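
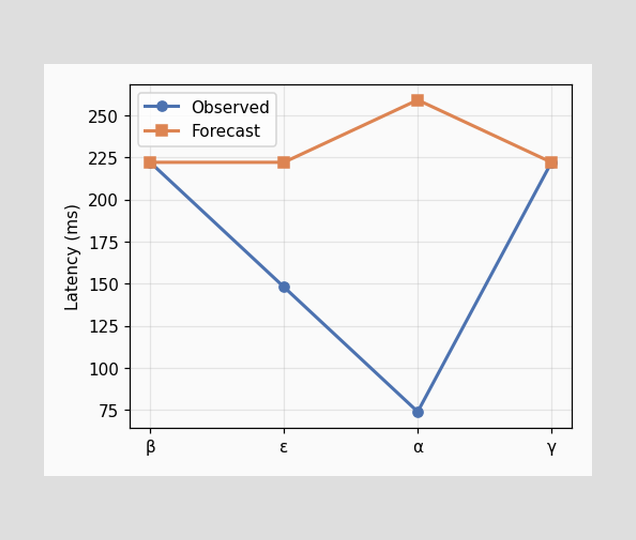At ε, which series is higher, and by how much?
Forecast, by 74ms

At ε, Forecast sits above the other line by 74ms.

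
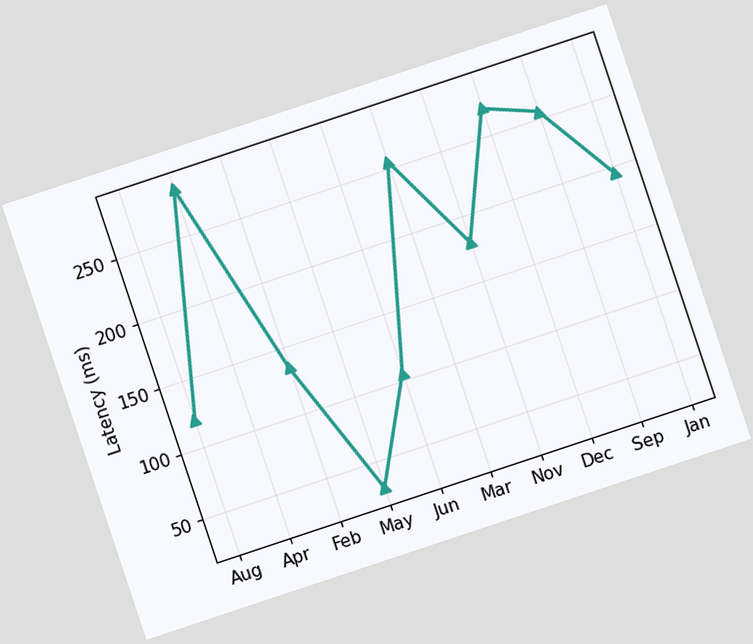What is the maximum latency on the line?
285ms

The chart is tilted about 18° counter-clockwise. The highest point is at Apr, and reading across to the y-axis gives 285ms.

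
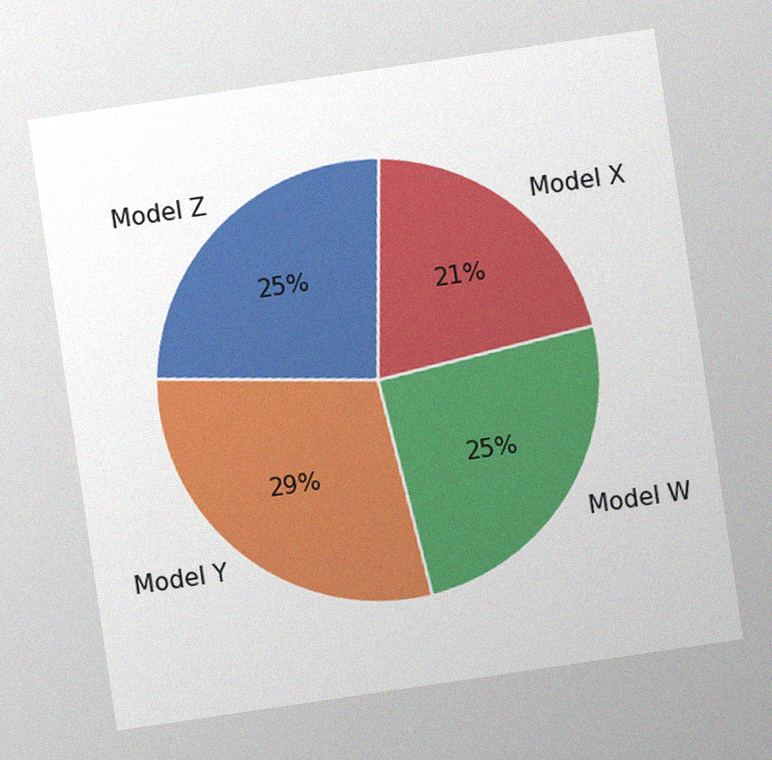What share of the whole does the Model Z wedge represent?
The chart is tilted about 8° counter-clockwise, with some photo noise. The Model Z slice takes up 25% of the pie.

25%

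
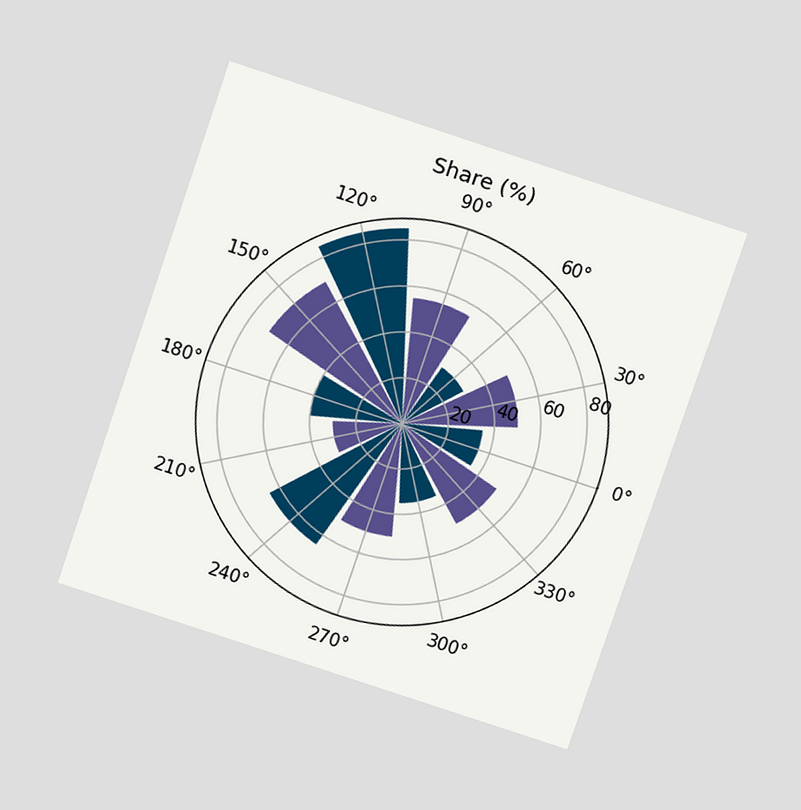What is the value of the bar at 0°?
The chart is tilted about 19° clockwise and viewed slightly from above. The bar at 0° reaches 35% on the radial axis.

35%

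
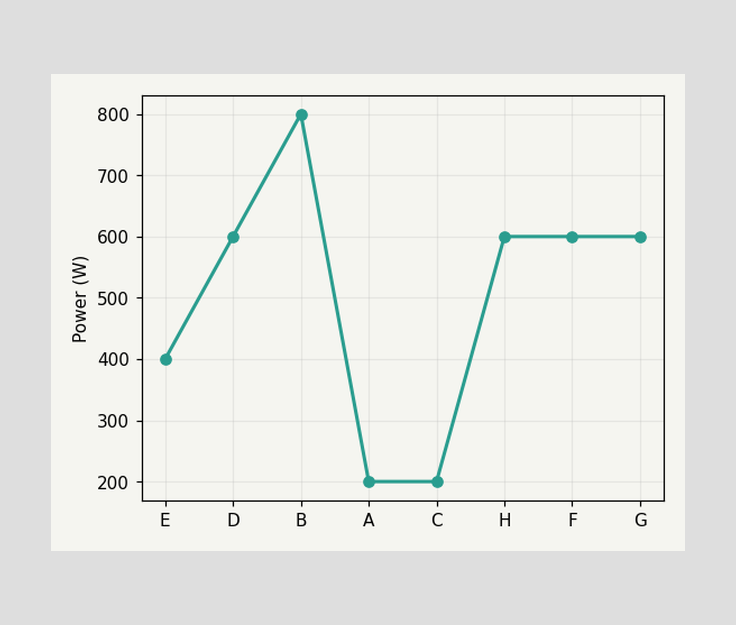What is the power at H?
At H, the line is at 600W.

600W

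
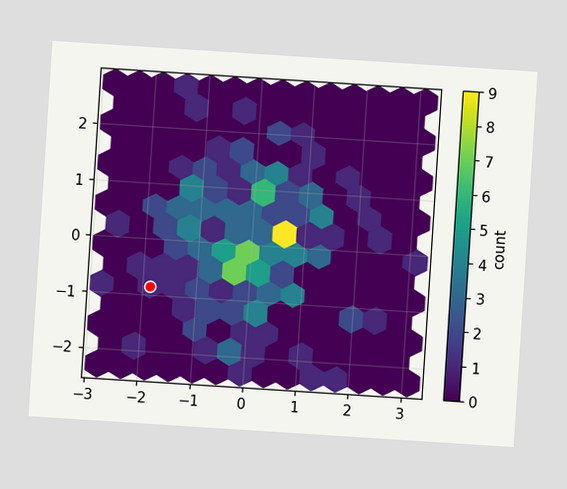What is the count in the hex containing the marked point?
The chart is tilted about 4° clockwise. The marked hex reads 1 on the colorbar.

1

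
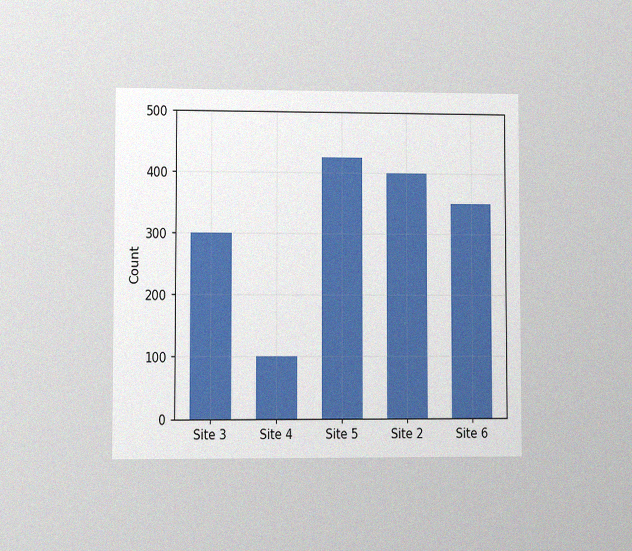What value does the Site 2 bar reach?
The chart is viewed at a slight angle, with some photo noise. Reading along the chart's y-axis, the Site 2 bar reaches 400.

400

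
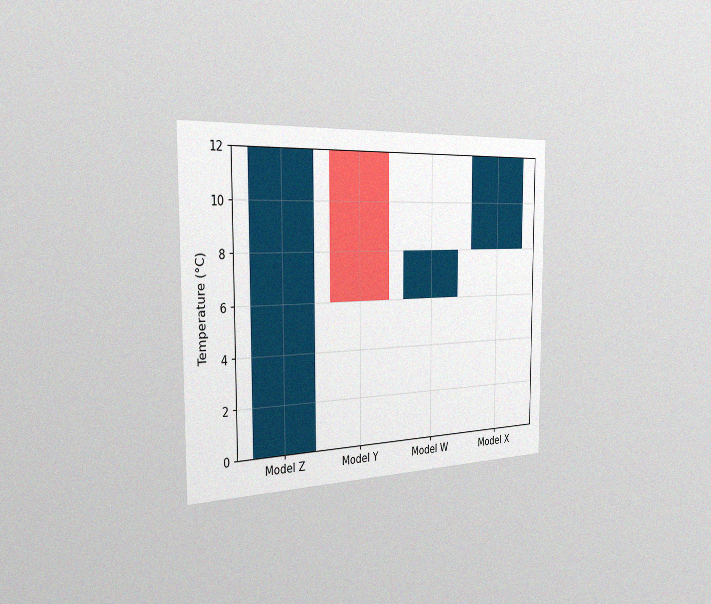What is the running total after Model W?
8°C

The chart is viewed slightly from the left, with some photo noise. After Model W the running total reaches 8°C.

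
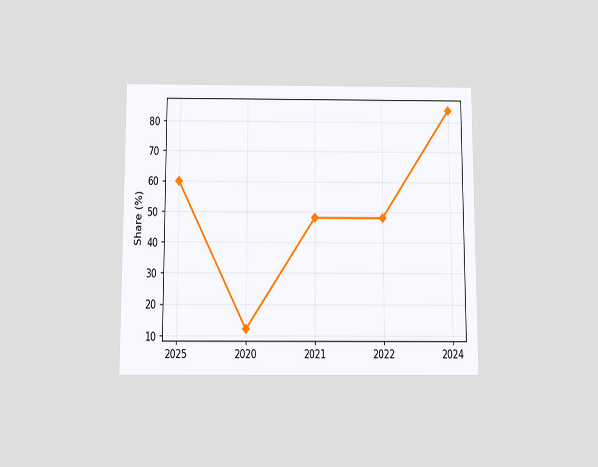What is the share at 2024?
The chart is viewed slightly from below. At 2024, the line is at 84%.

84%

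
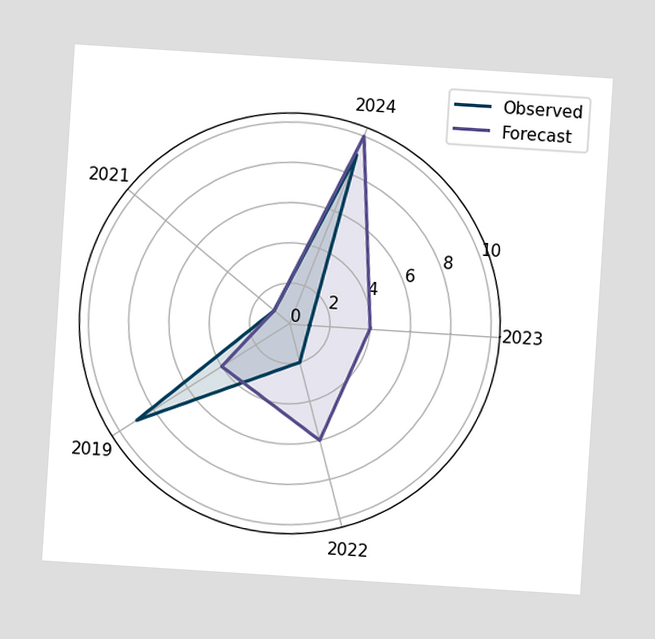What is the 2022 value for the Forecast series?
The chart is tilted about 4° clockwise. On the 2022 axis, Forecast reaches 6.

6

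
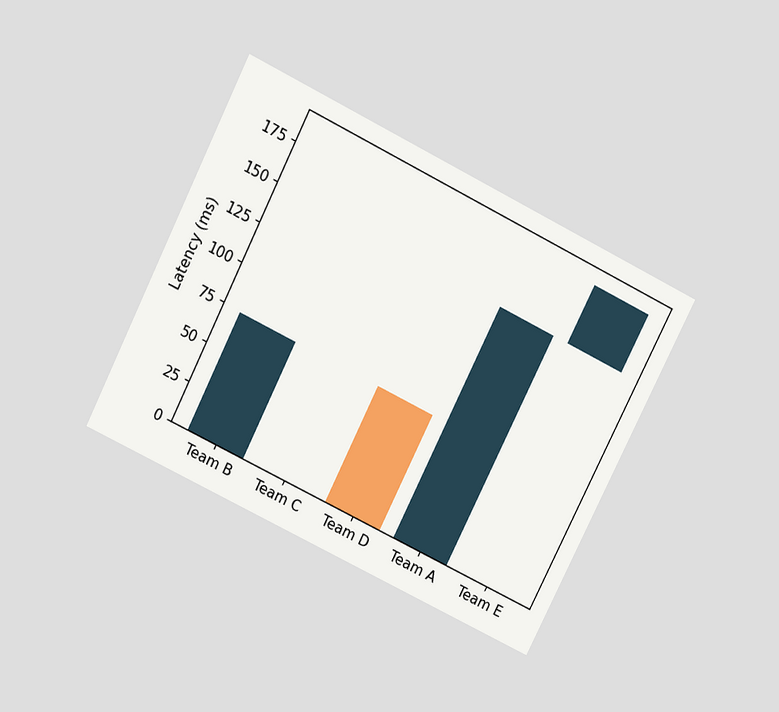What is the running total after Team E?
185ms

The chart is tilted about 26° clockwise and viewed slightly from above. After Team E the running total reaches 185ms.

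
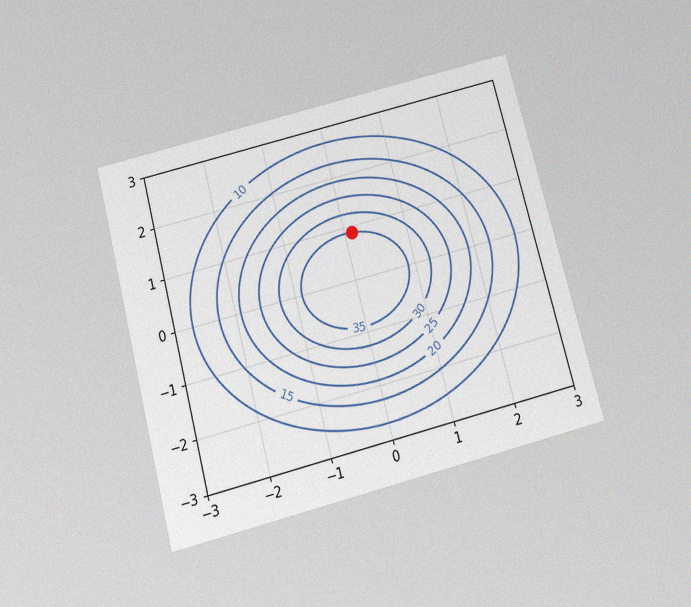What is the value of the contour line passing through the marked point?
The chart is tilted about 15° counter-clockwise and viewed slightly from below, with some photo noise. The marked point sits on the contour labelled 35.

35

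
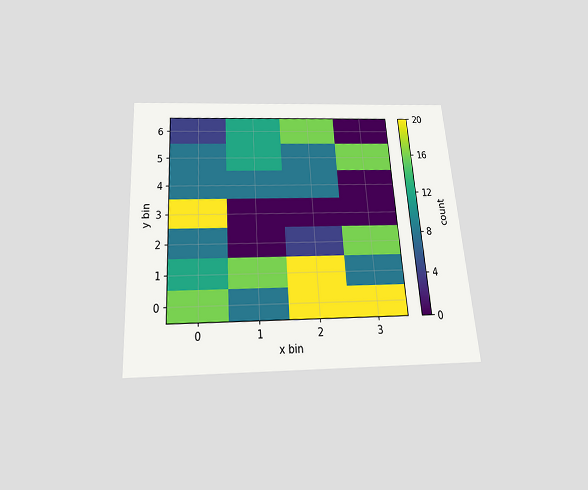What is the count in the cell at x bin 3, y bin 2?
16

The chart is tilted about 4° counter-clockwise and viewed slightly from below. Matching the cell (3, 2) against the colorbar gives 16.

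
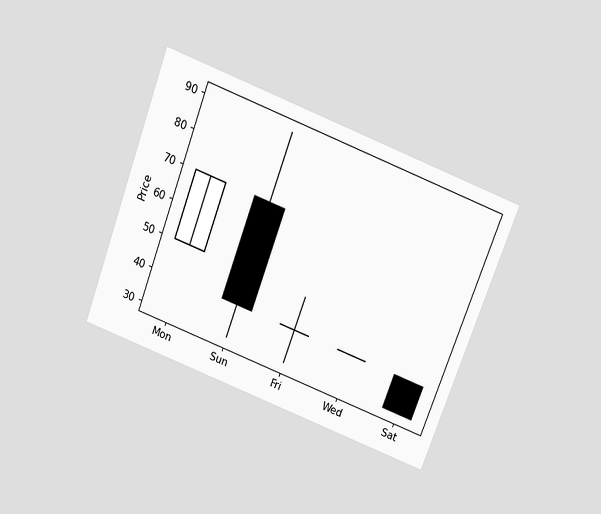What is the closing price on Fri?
The chart is tilted about 21° clockwise and viewed slightly from above. The Fri candle closes at 40.

40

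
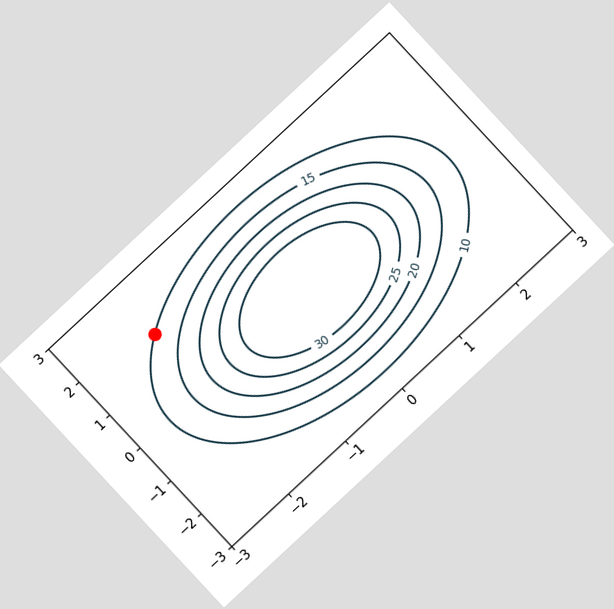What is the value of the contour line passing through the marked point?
10

The chart is tilted about 43° counter-clockwise. The marked point sits on the contour labelled 10.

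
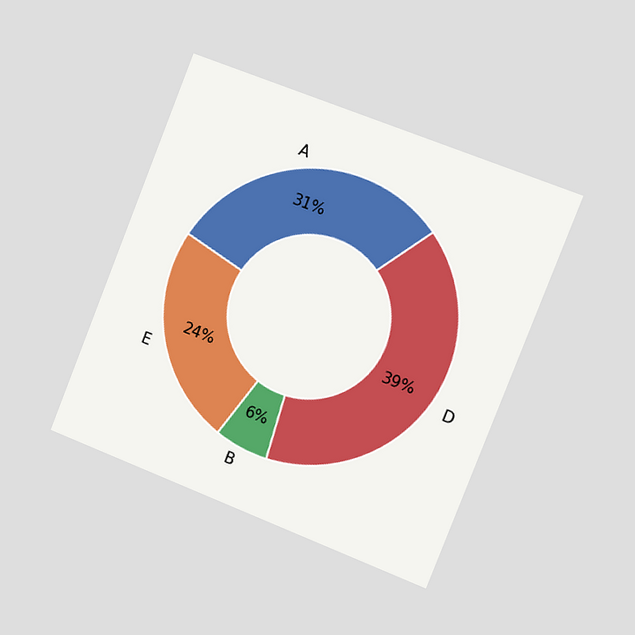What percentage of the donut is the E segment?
The chart is tilted about 21° clockwise and viewed slightly from the right. The E segment takes up 24% of the ring.

24%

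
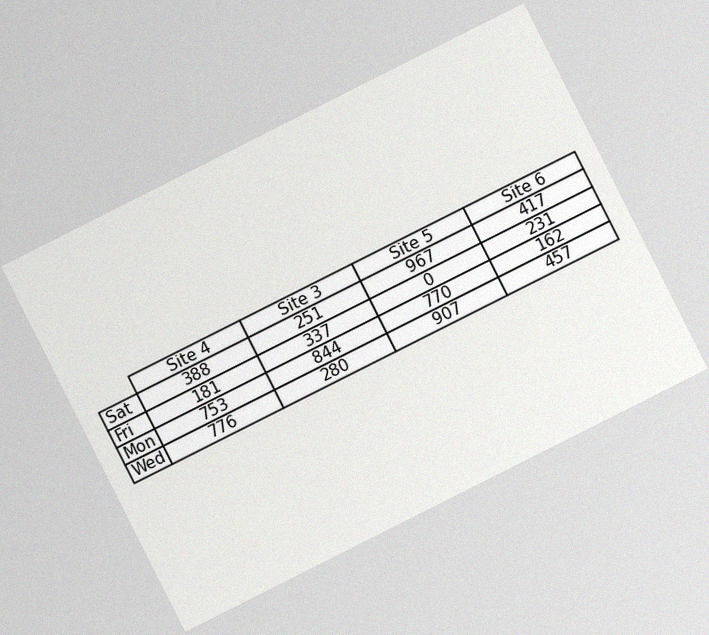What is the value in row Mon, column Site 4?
753

The chart is tilted about 27° counter-clockwise, with some photo noise. The (Mon, Site 4) cell reads 753.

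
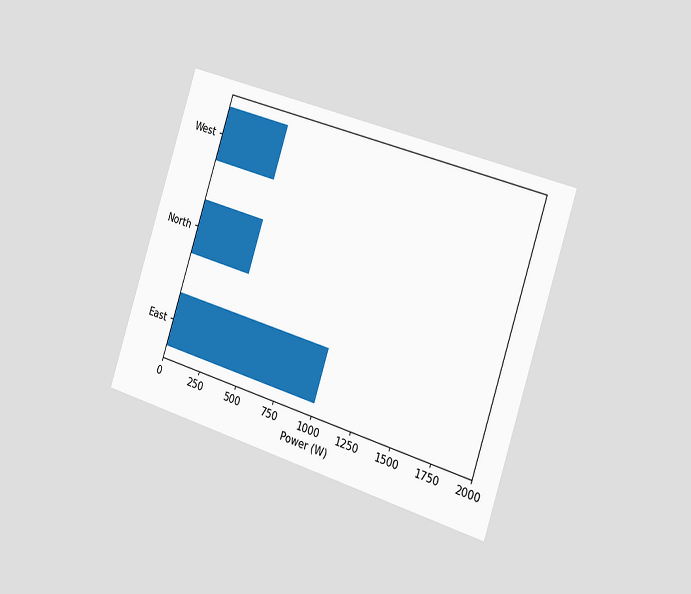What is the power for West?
The chart is tilted about 18° clockwise and viewed slightly from the right. Reading along the chart's x-axis, the West bar reaches 400W.

400W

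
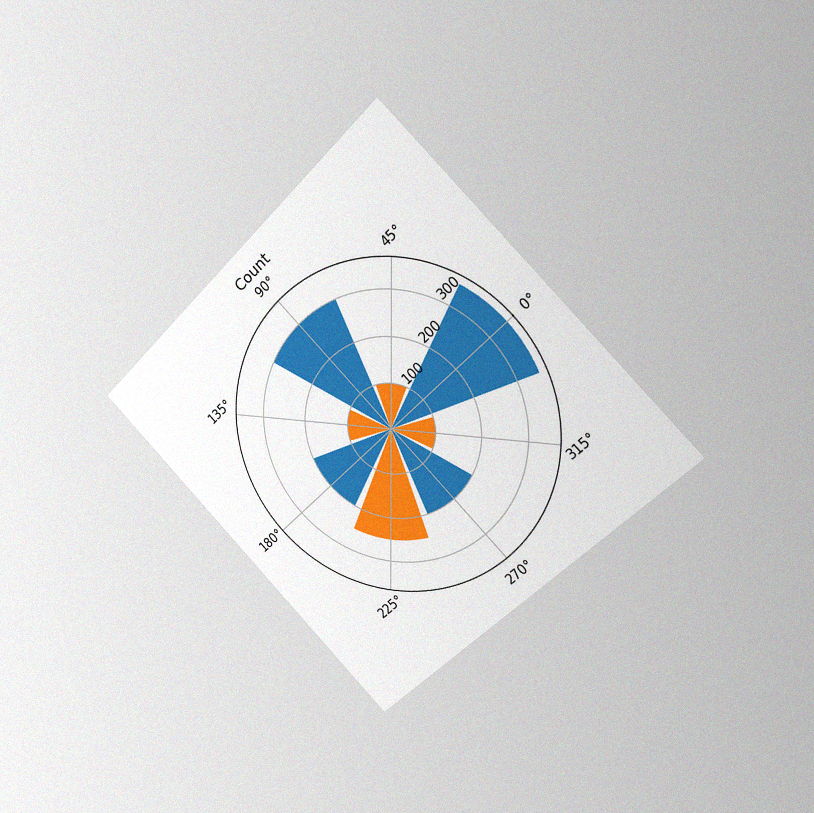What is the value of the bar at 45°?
100

The chart is tilted about 45° counter-clockwise and viewed slightly from the right, with some photo noise. The bar at 45° reaches 100 on the radial axis.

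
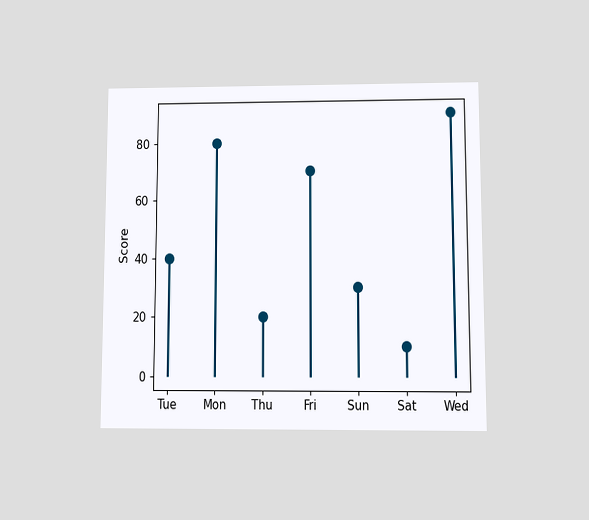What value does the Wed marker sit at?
90

The chart is viewed at a slight angle. The Wed marker sits at 90.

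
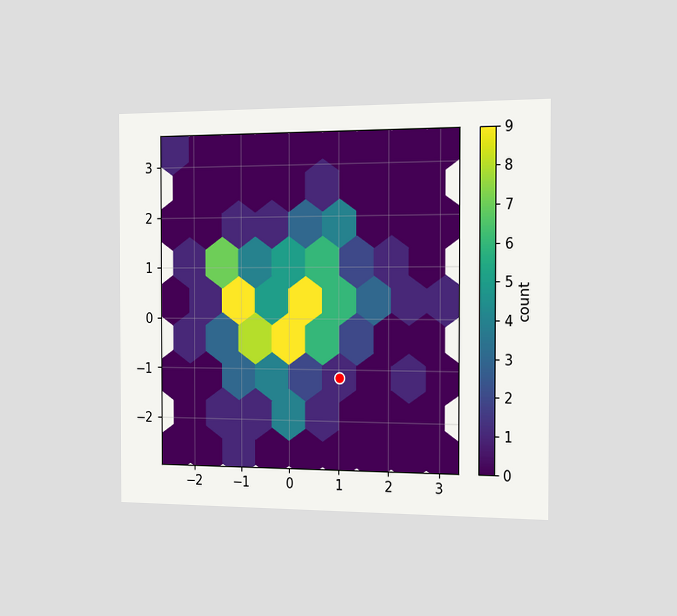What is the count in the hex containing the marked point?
1

The chart is viewed slightly from the right. The marked hex reads 1 on the colorbar.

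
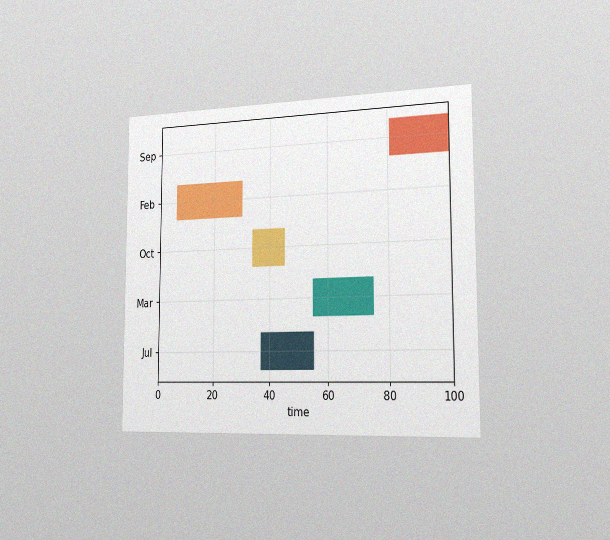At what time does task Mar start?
55

The chart is viewed slightly from the right, with some photo noise. The Mar bar begins at t=55.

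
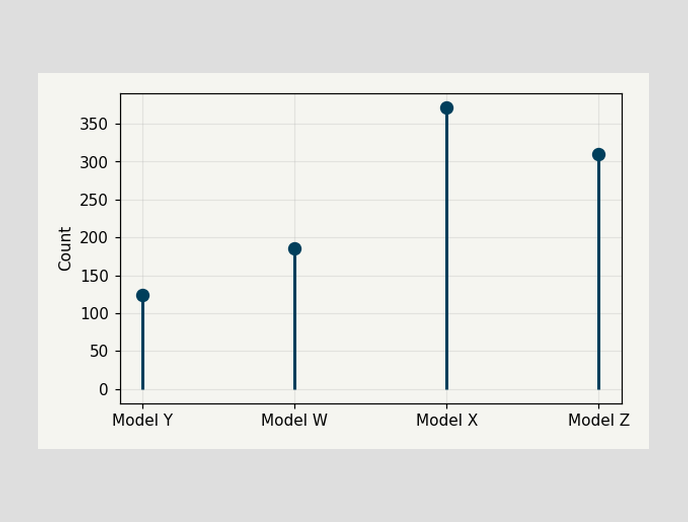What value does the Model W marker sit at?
186

The Model W marker sits at 186.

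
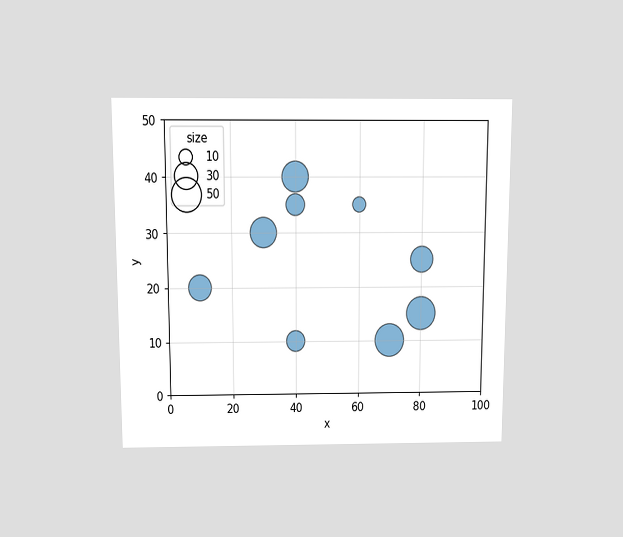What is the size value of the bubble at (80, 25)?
The chart is viewed slightly from above. Matching the bubble at (80, 25) against the size legend gives 30.

30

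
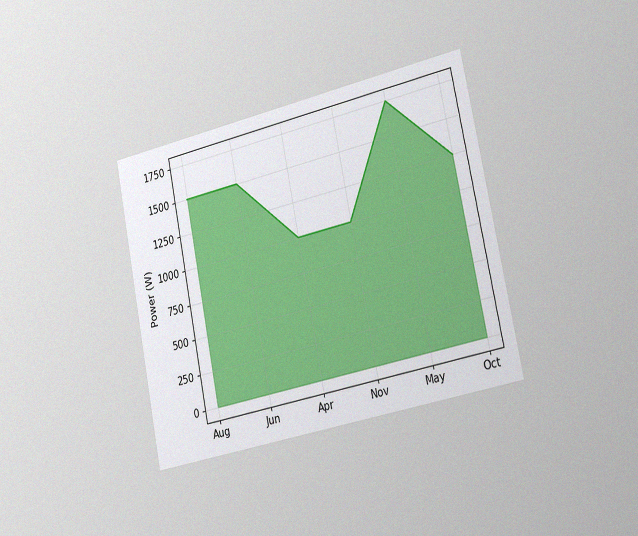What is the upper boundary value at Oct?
The chart is tilted about 11° counter-clockwise and viewed slightly from the right, with some photo noise. At Oct the upper boundary is at 1250W.

1250W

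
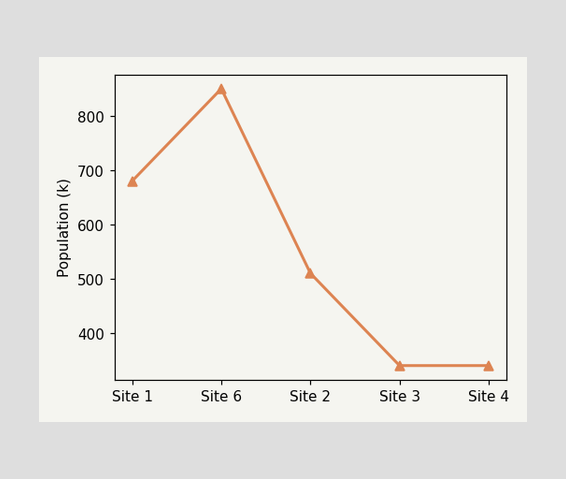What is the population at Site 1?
At Site 1, the line is at 680k.

680k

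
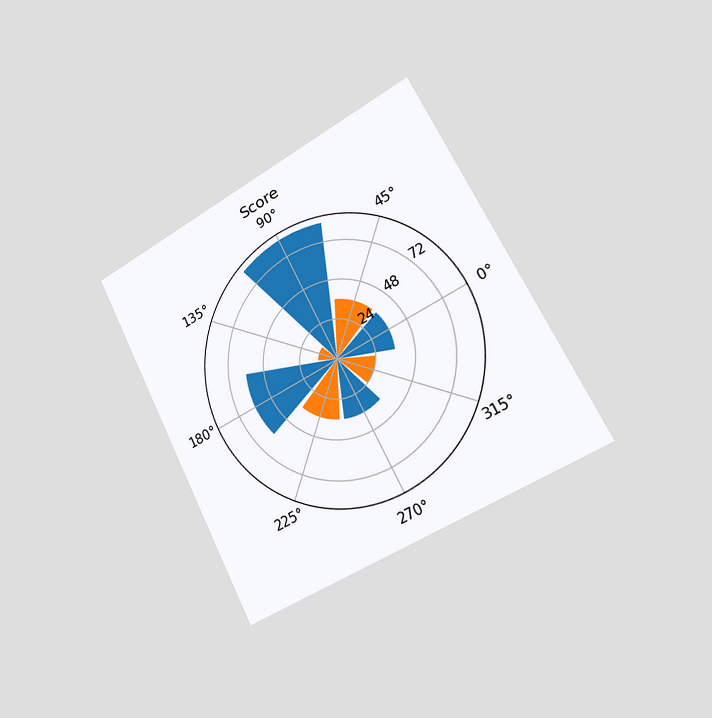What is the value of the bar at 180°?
The chart is tilted about 27° counter-clockwise and viewed slightly from the right. The bar at 180° reaches 60 on the radial axis.

60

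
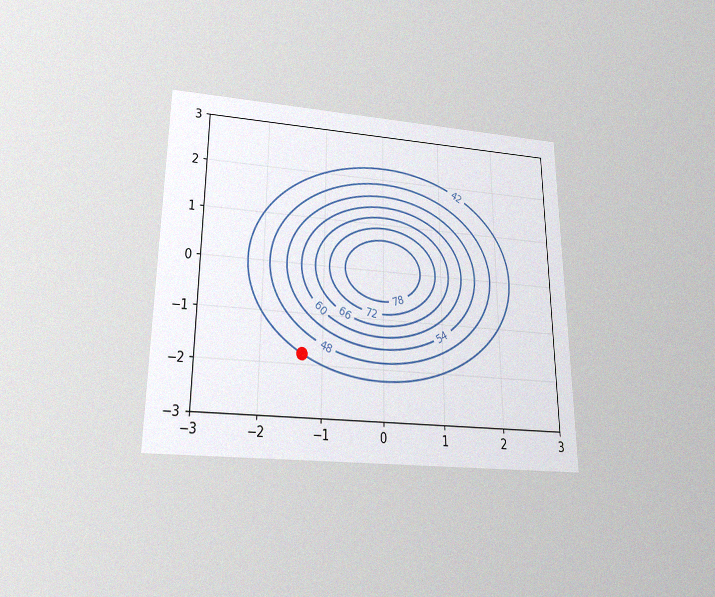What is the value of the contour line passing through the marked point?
42

The chart is viewed slightly from below, with some photo noise. The marked point sits on the contour labelled 42.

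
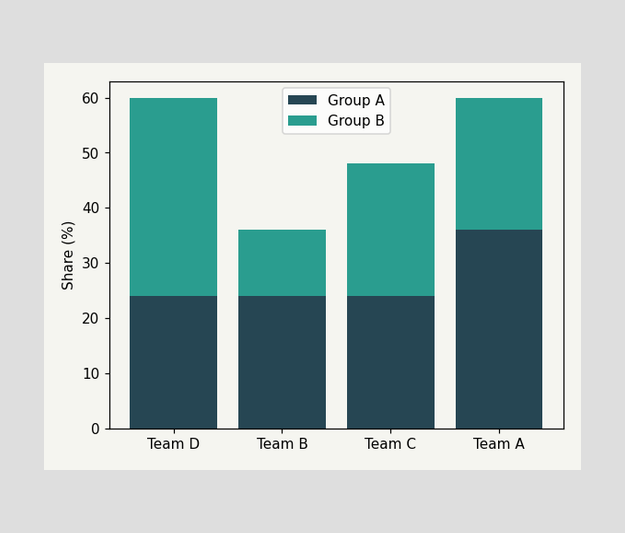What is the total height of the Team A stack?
60%

The Team A stack's top reaches 60% on the y-axis.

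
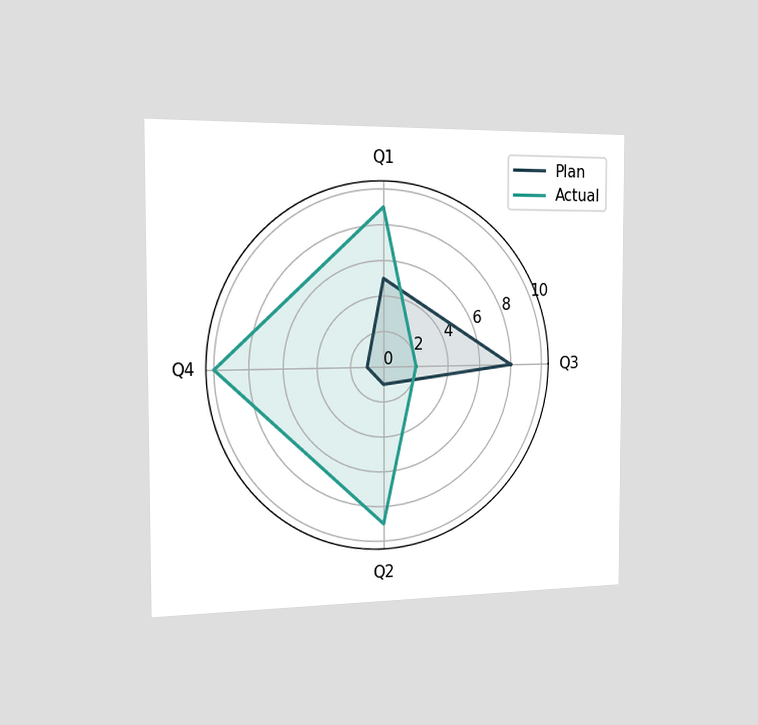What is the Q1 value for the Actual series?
The chart is viewed slightly from the left. On the Q1 axis, Actual reaches 9.

9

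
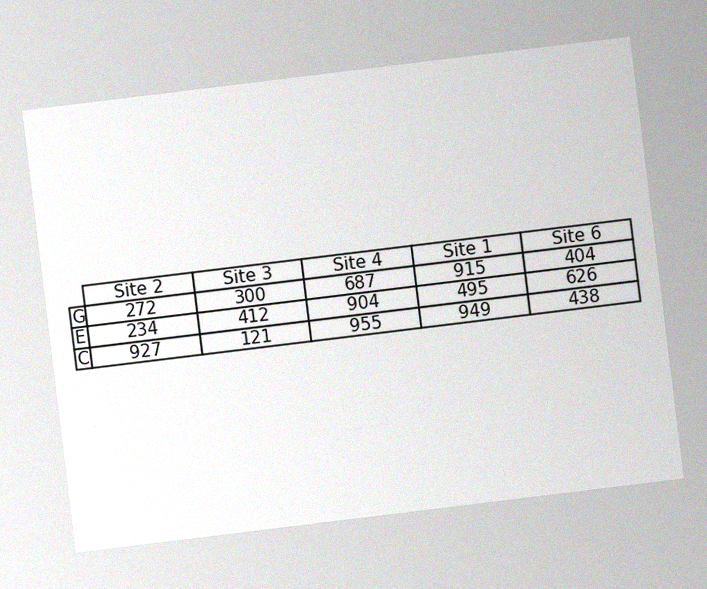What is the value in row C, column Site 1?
The chart is tilted about 7° counter-clockwise, with some photo noise. The (C, Site 1) cell reads 949.

949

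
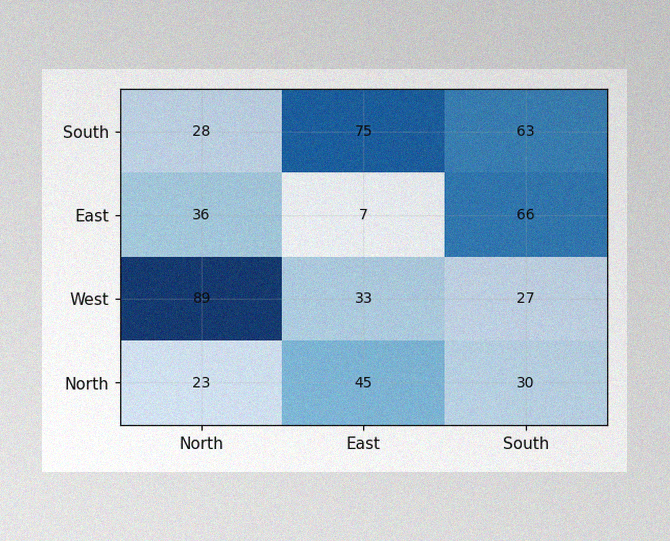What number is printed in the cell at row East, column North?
The image has some photo noise and uneven lighting. The (East, North) cell reads 36.

36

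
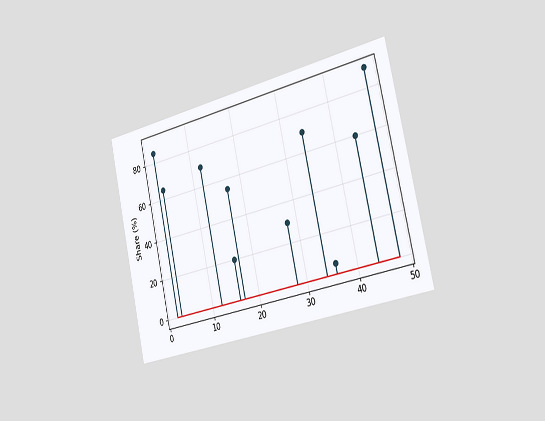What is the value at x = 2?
The chart is tilted about 13° counter-clockwise and viewed slightly from the right. The stem at x=2 reaches 85%.

85%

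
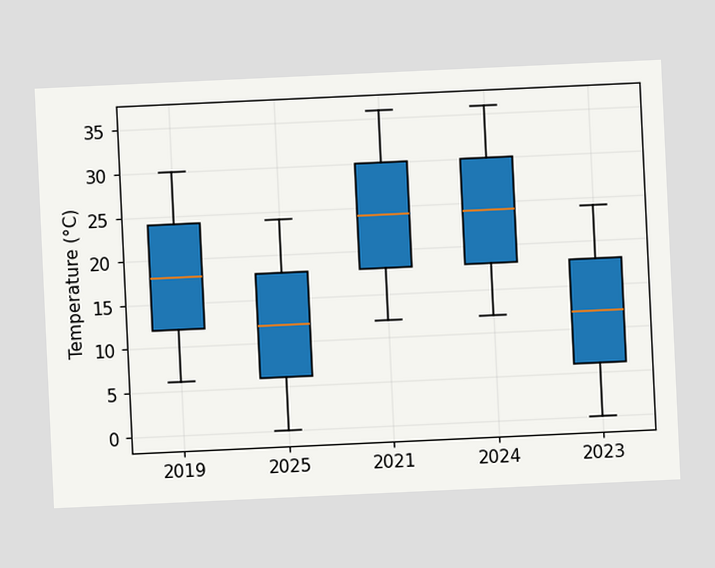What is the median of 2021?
The chart is tilted about 3° counter-clockwise. The median line in the 2021 box sits at 24°C.

24°C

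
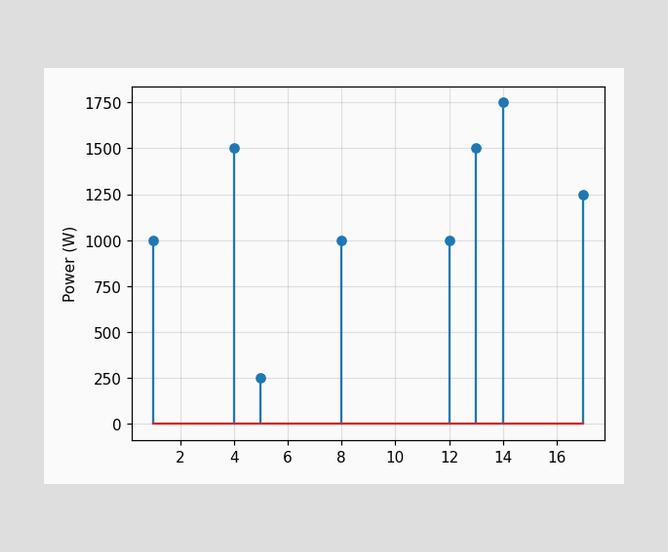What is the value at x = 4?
1500W

The stem at x=4 reaches 1500W.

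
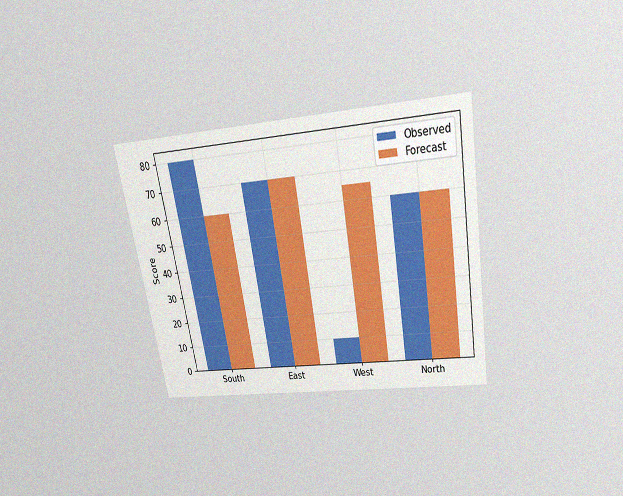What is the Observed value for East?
The chart is tilted about 10° counter-clockwise and viewed slightly from above, with some photo noise. The Observed bar at East reaches 70 on the y-axis.

70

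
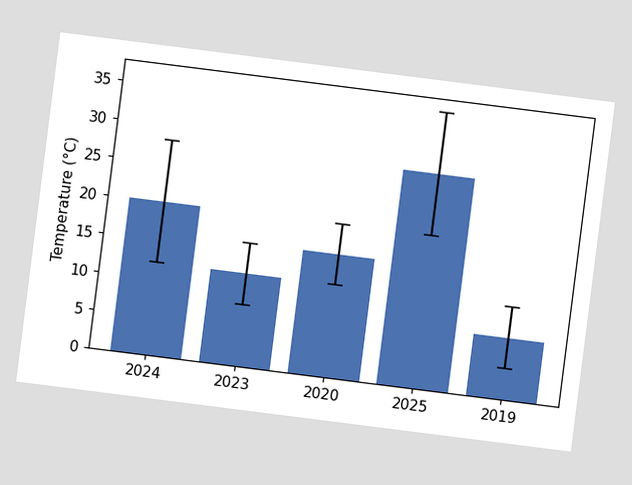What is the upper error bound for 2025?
36°C

The chart is tilted about 7° clockwise. The 2025 bar's upper whisker reaches 36°C.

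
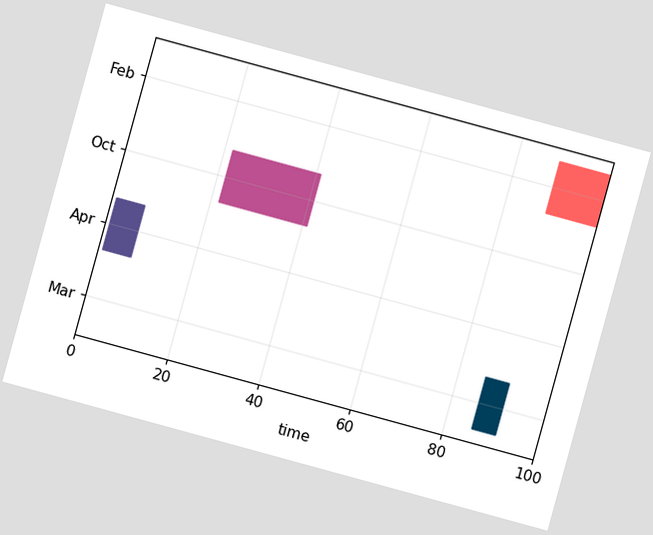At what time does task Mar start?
86

The chart is tilted about 15° clockwise. The Mar bar begins at t=86.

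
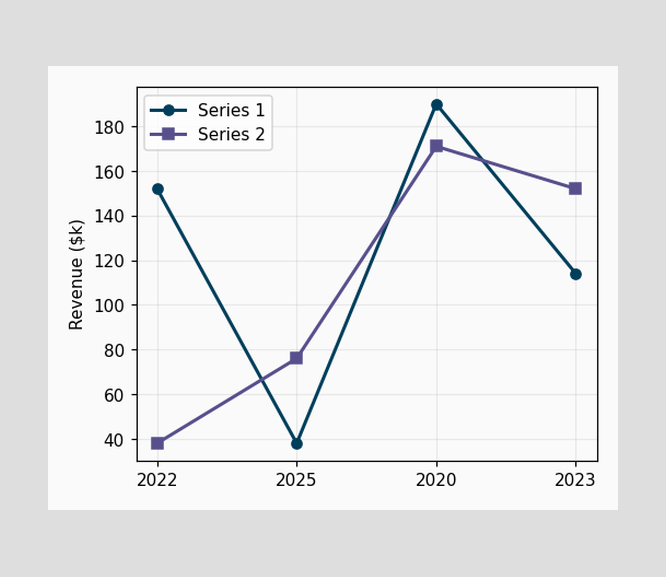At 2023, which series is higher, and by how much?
At 2023, Series 2 sits above the other line by $38k.

Series 2, by $38k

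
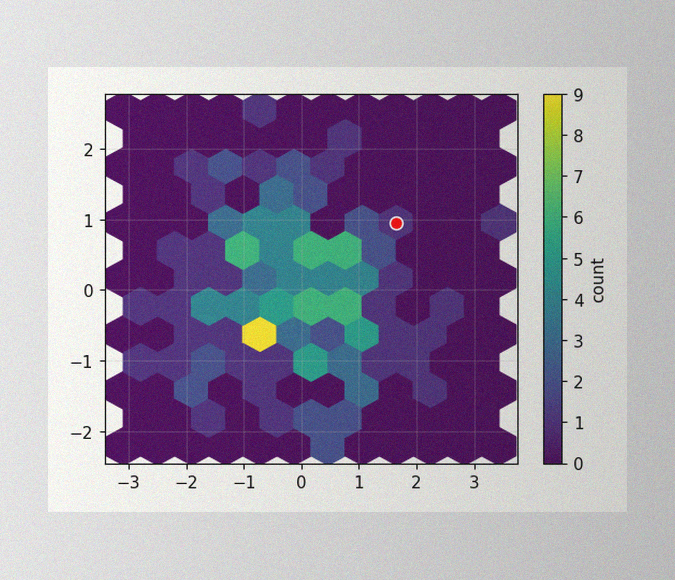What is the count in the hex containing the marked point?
1

The image has some photo noise and uneven lighting. The marked hex reads 1 on the colorbar.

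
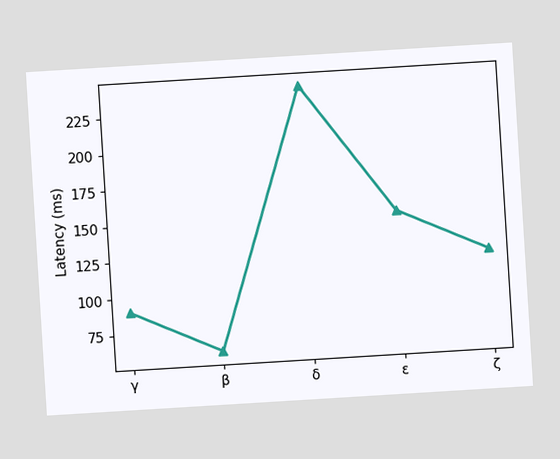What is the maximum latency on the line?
240ms

The chart is tilted about 4° counter-clockwise. The highest point is at δ, and reading across to the y-axis gives 240ms.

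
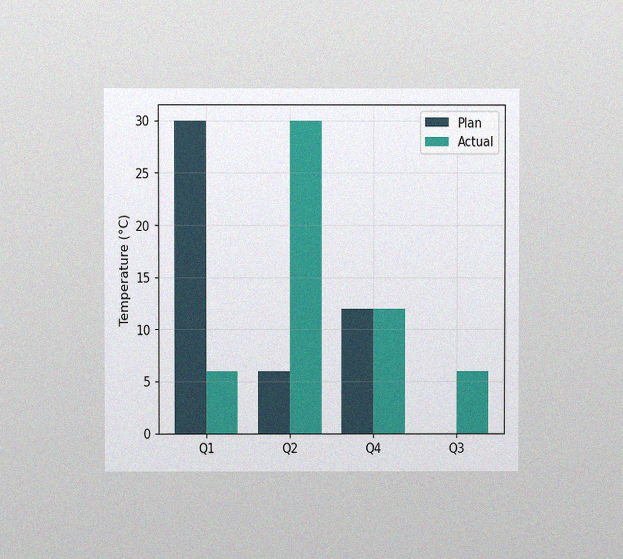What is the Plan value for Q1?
The chart is viewed at a slight angle, with some photo noise. The Plan bar at Q1 reaches 30°C on the y-axis.

30°C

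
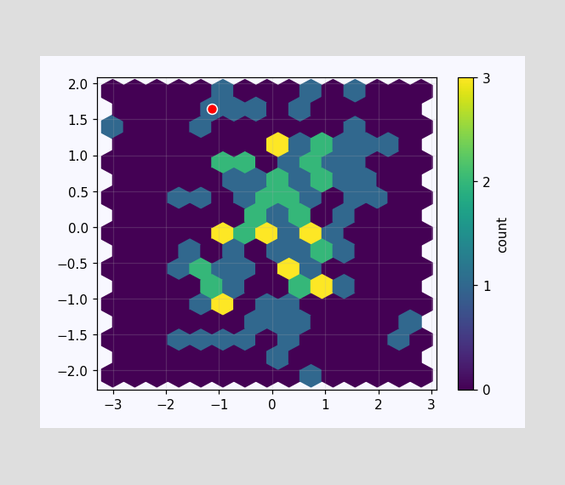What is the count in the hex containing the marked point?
1

The marked hex reads 1 on the colorbar.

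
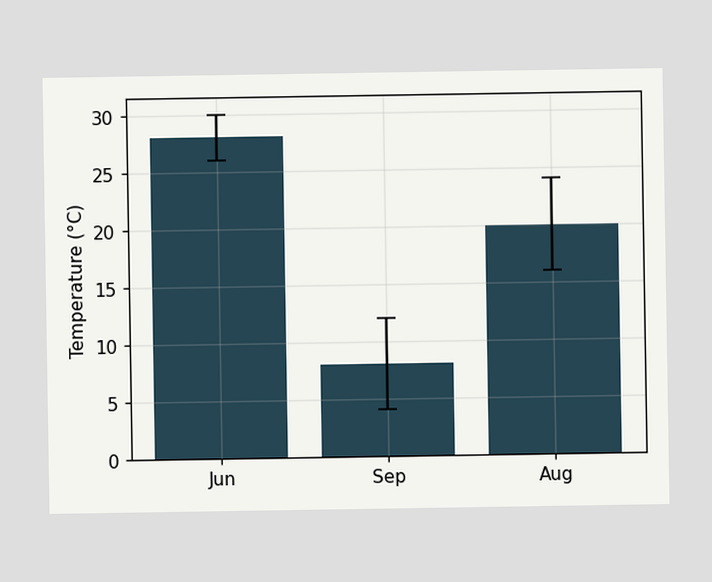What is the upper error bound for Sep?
The Sep bar's upper whisker reaches 12°C.

12°C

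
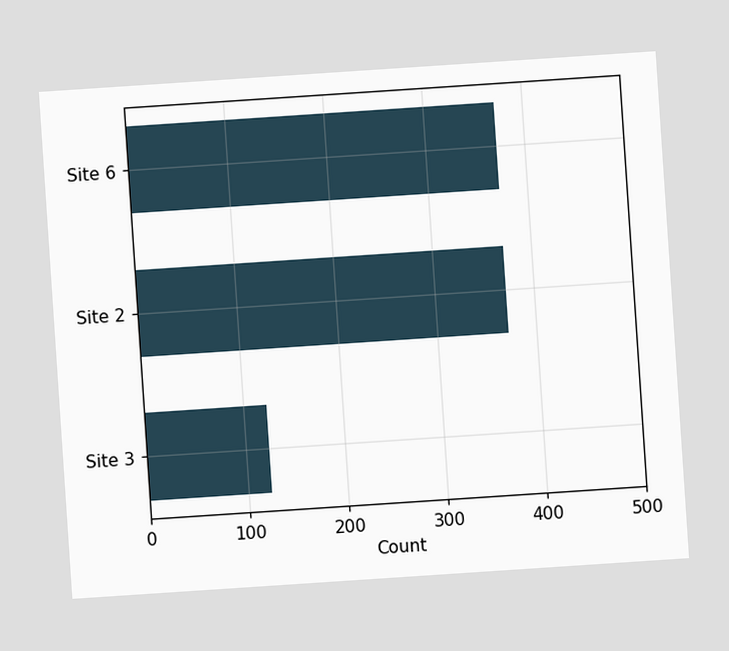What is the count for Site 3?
The chart is tilted about 4° counter-clockwise. Reading along the chart's x-axis, the Site 3 bar reaches 124.

124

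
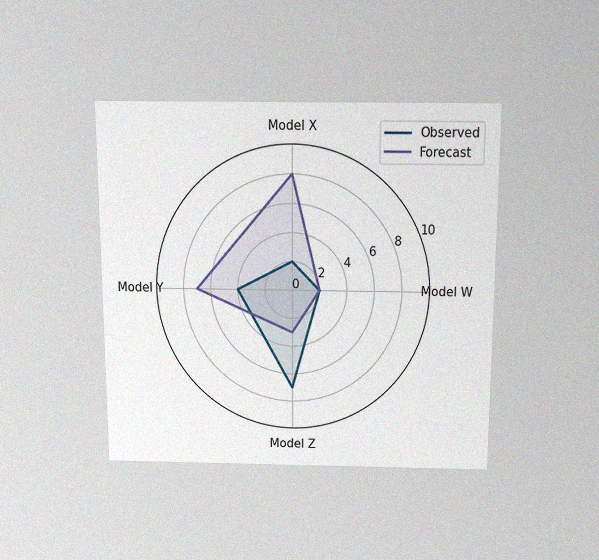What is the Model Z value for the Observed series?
The chart is viewed slightly from above, with some photo noise. On the Model Z axis, Observed reaches 7.

7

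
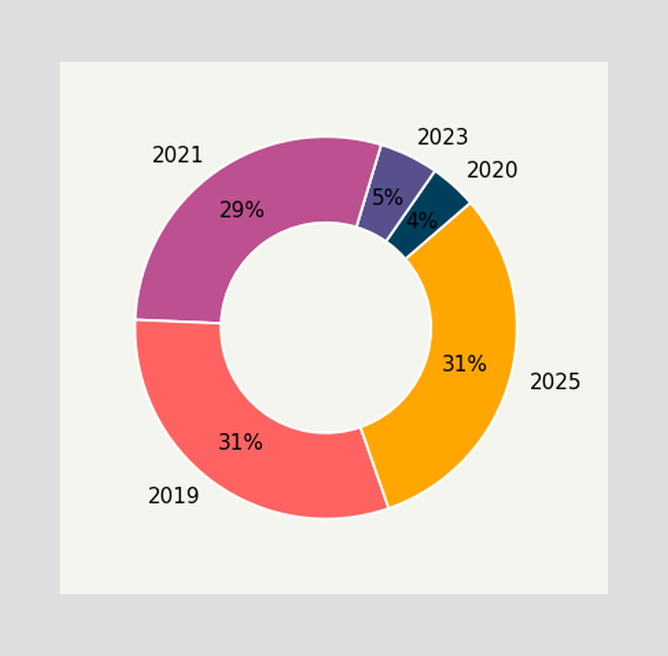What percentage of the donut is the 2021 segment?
The 2021 segment takes up 29% of the ring.

29%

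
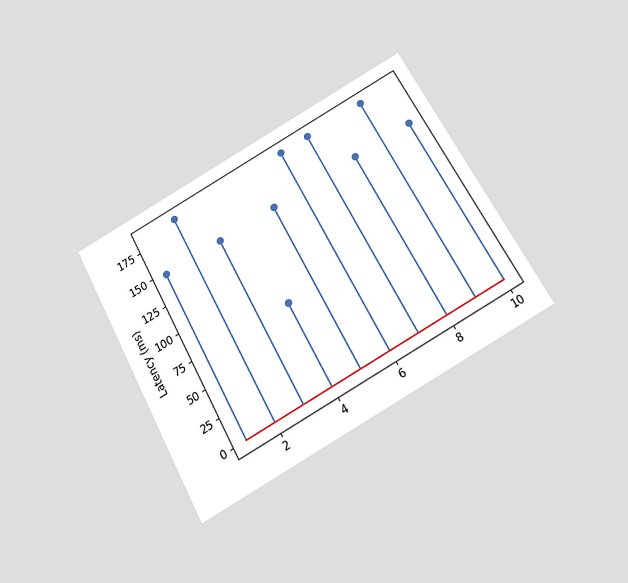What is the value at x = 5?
The chart is tilted about 29° counter-clockwise and viewed slightly from below. The stem at x=5 reaches 148ms.

148ms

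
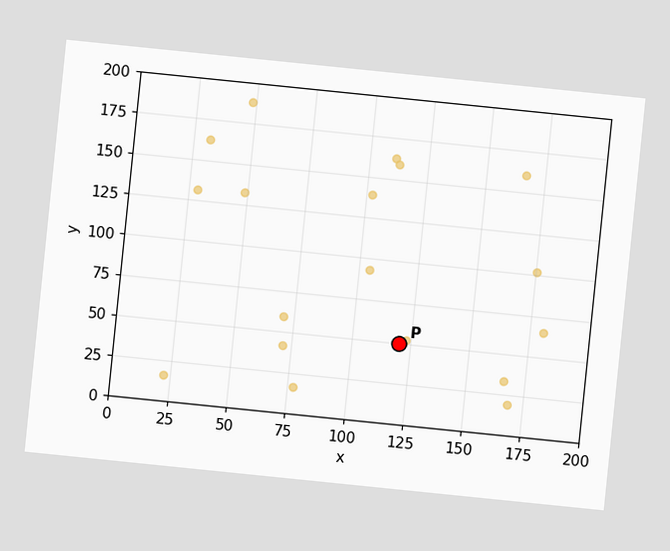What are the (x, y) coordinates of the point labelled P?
The chart is tilted about 6° clockwise. Following the gridlines from P to each axis, P sits at (120, 50).

(120, 50)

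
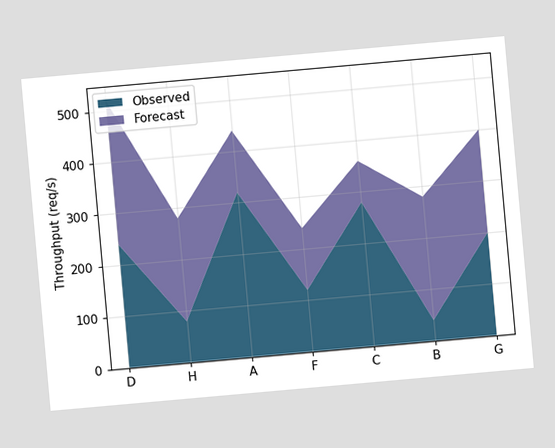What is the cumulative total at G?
The chart is tilted about 5° counter-clockwise. The stacked total at G reaches 400req/s.

400req/s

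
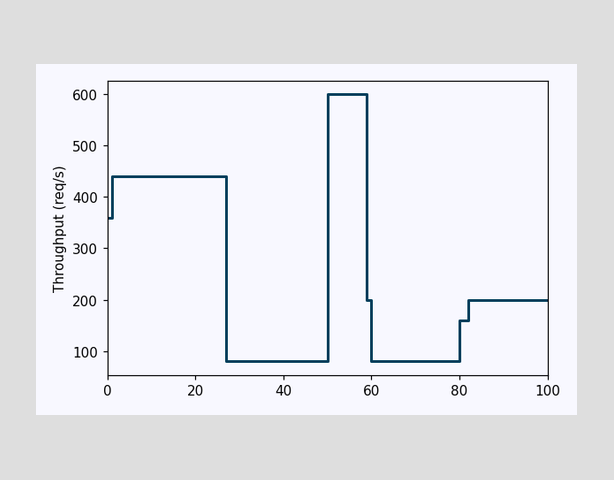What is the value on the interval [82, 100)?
200req/s

On [82, 100) the step sits at 200req/s.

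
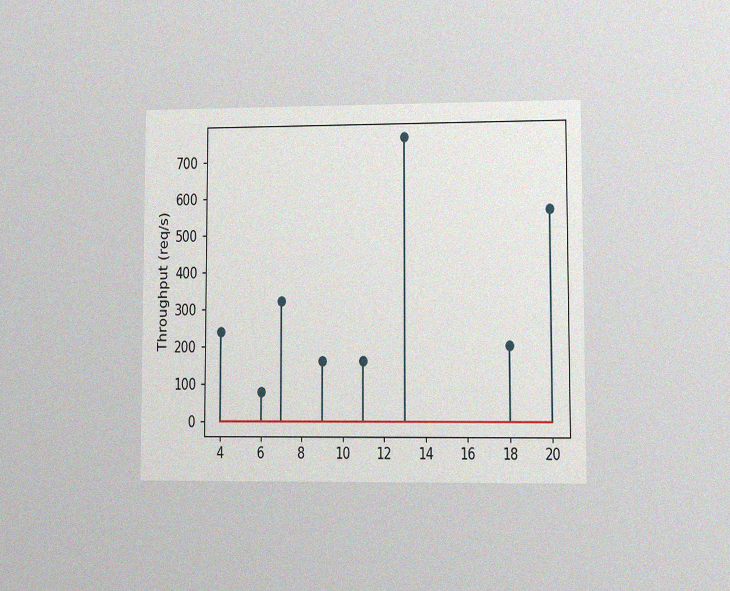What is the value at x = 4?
The chart is viewed at a slight angle, with some photo noise. The stem at x=4 reaches 240req/s.

240req/s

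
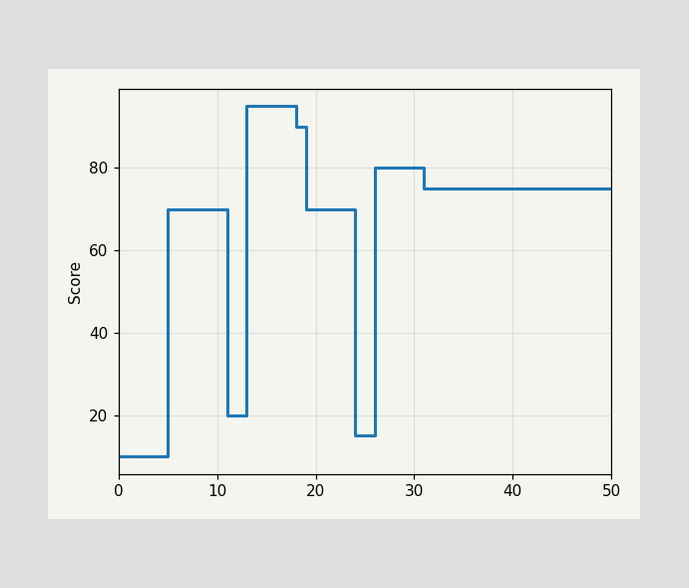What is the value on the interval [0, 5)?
On [0, 5) the step sits at 10.

10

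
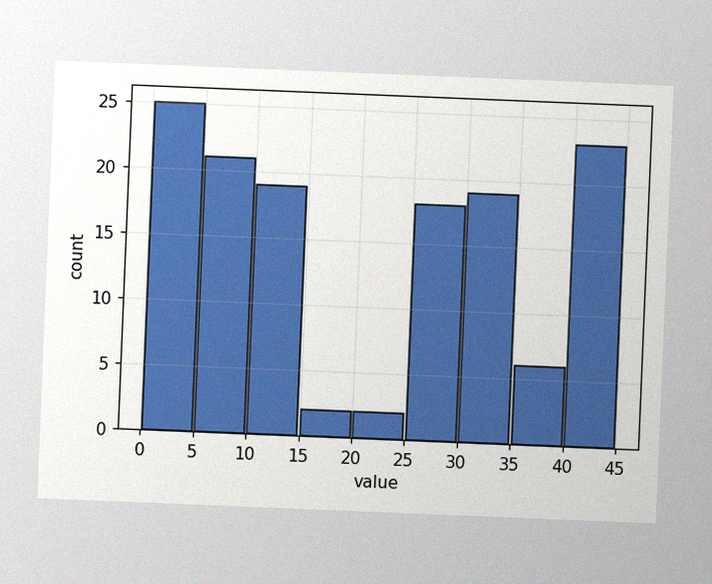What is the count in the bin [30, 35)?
The chart is tilted about 2° clockwise, with some photo noise. The [30, 35) bin has height 19.

19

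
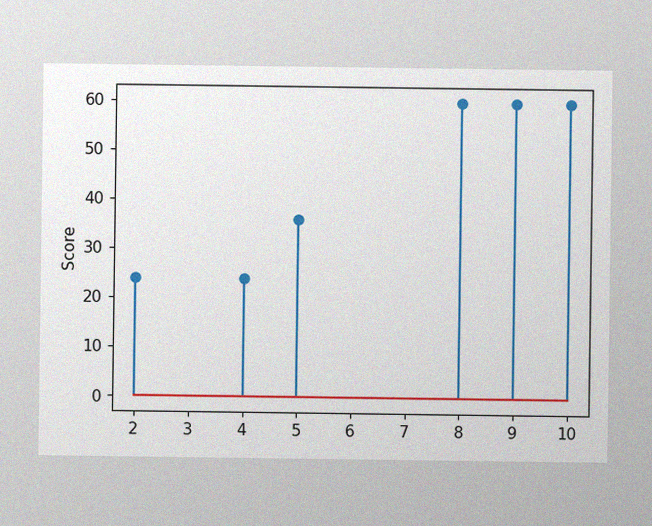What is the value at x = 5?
36

The image has some photo noise and uneven lighting. The stem at x=5 reaches 36.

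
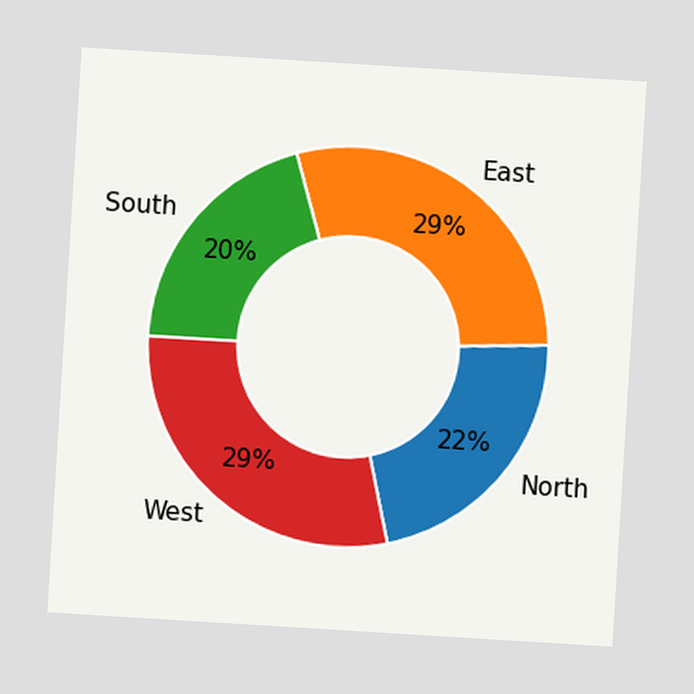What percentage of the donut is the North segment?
22%

The chart is tilted about 3° clockwise. The North segment takes up 22% of the ring.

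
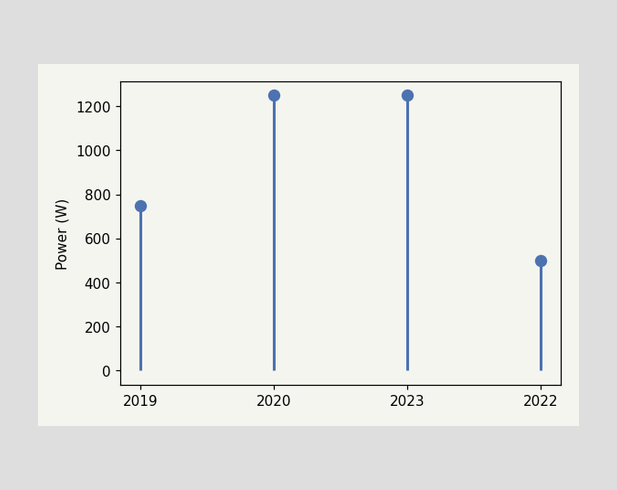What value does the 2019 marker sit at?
The 2019 marker sits at 750W.

750W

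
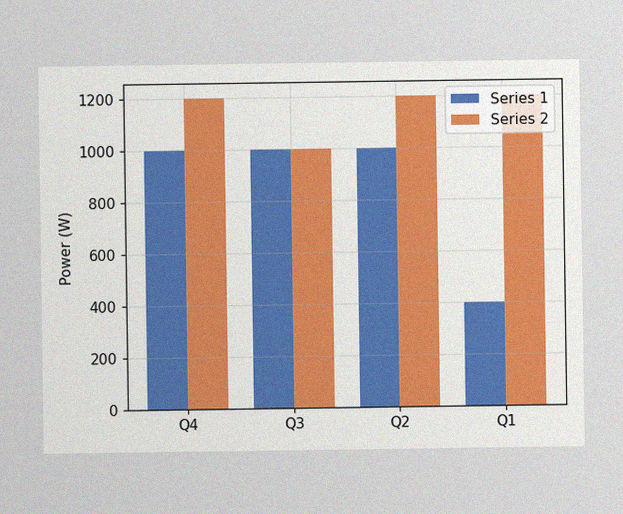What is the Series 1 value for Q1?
400W

The image has some photo noise and uneven lighting. The Series 1 bar at Q1 reaches 400W on the y-axis.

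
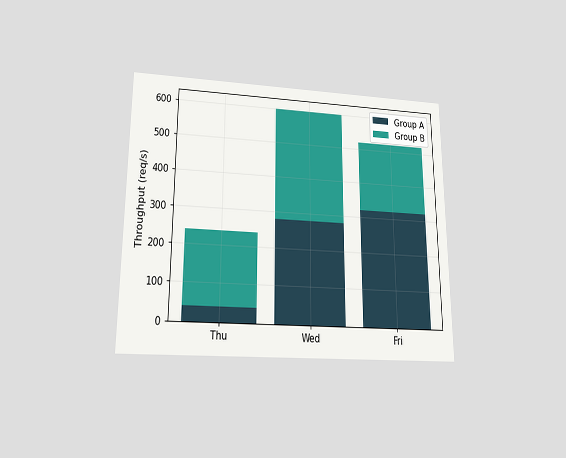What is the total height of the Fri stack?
The chart is viewed slightly from below. The Fri stack's top reaches 520req/s on the y-axis.

520req/s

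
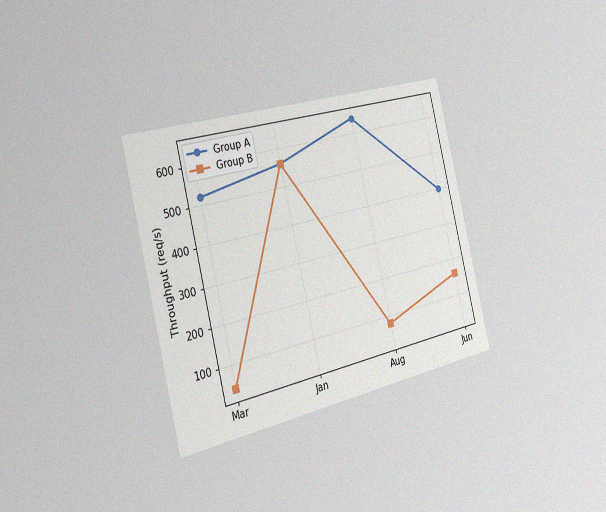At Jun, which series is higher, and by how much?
Group A, by 240req/s

The chart is tilted about 14° counter-clockwise and viewed slightly from the left, with some photo noise. At Jun, Group A sits above the other line by 240req/s.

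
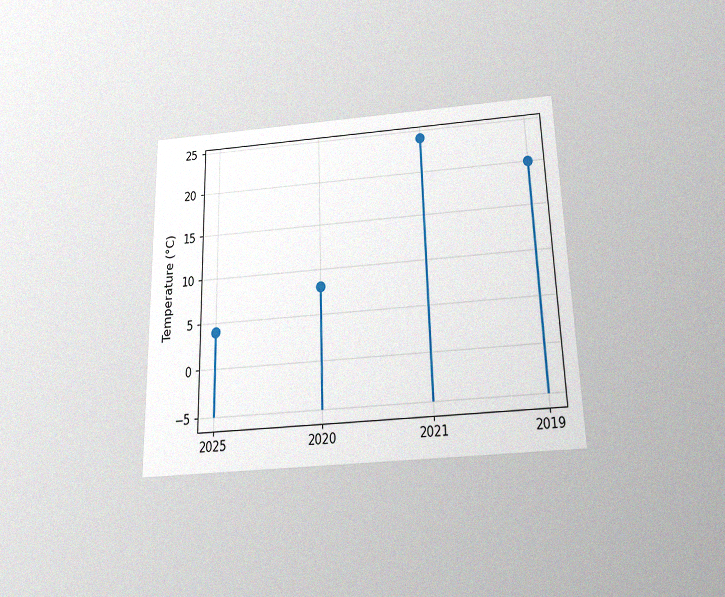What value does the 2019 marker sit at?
The chart is viewed slightly from below, with some photo noise. The 2019 marker sits at 20°C.

20°C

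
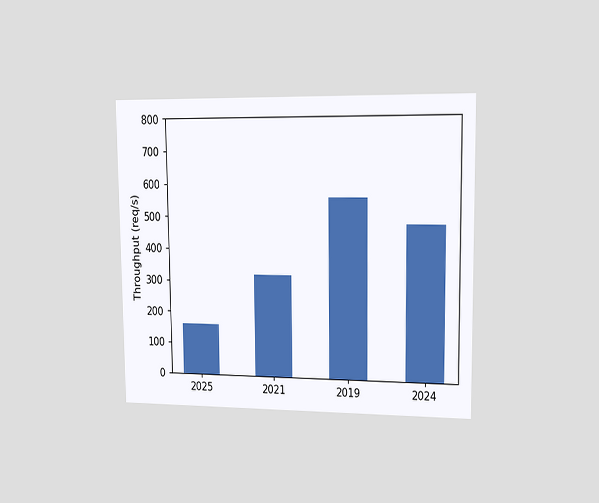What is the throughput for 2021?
320req/s

The chart is viewed slightly from the right. Reading along the chart's y-axis, the 2021 bar reaches 320req/s.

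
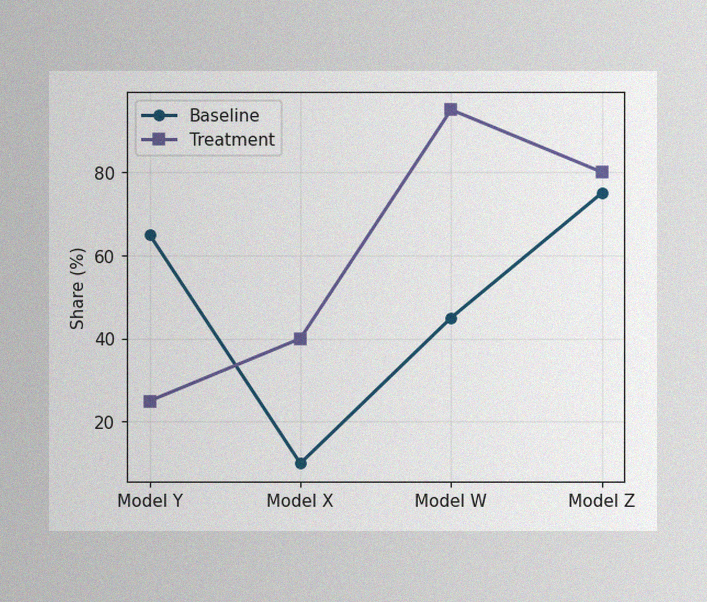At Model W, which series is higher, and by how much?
The image has some photo noise and uneven lighting. At Model W, Treatment sits above the other line by 50%.

Treatment, by 50%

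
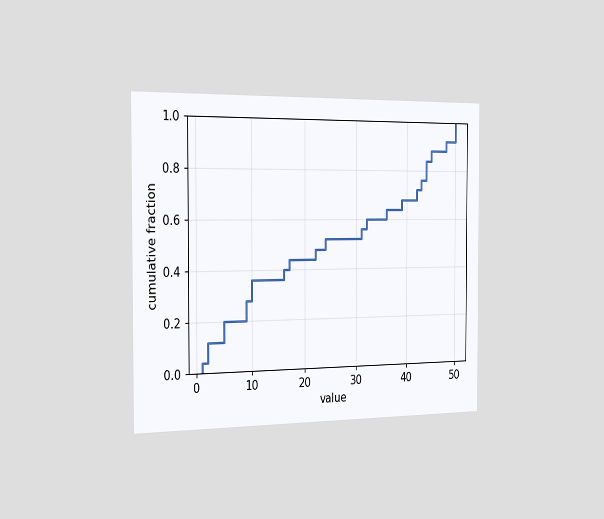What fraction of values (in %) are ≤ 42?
The chart is viewed slightly from the left. At x=42 the ECDF step is at 72%.

72%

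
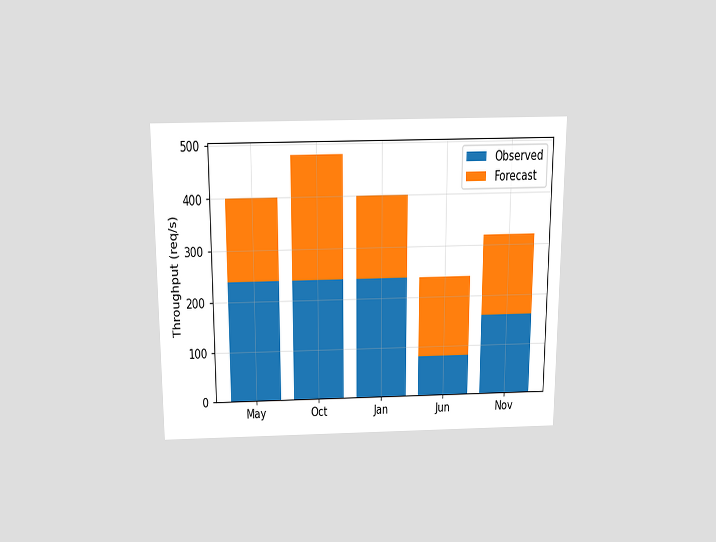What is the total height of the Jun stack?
The chart is viewed slightly from above. The Jun stack's top reaches 240req/s on the y-axis.

240req/s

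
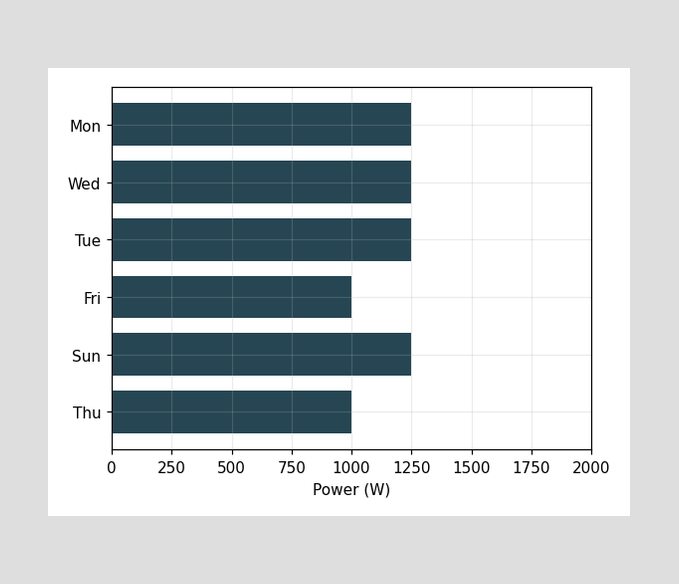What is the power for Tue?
Reading along the chart's x-axis, the Tue bar reaches 1250W.

1250W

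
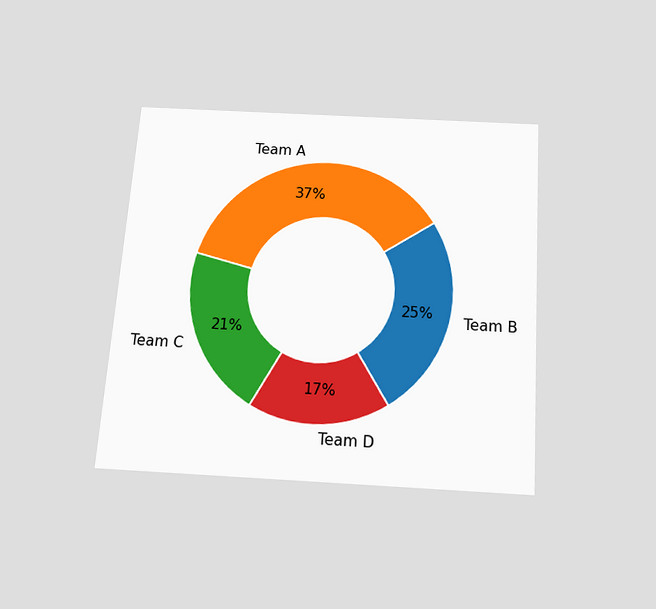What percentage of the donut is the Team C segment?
21%

The chart is tilted about 4° clockwise and viewed slightly from below. The Team C segment takes up 21% of the ring.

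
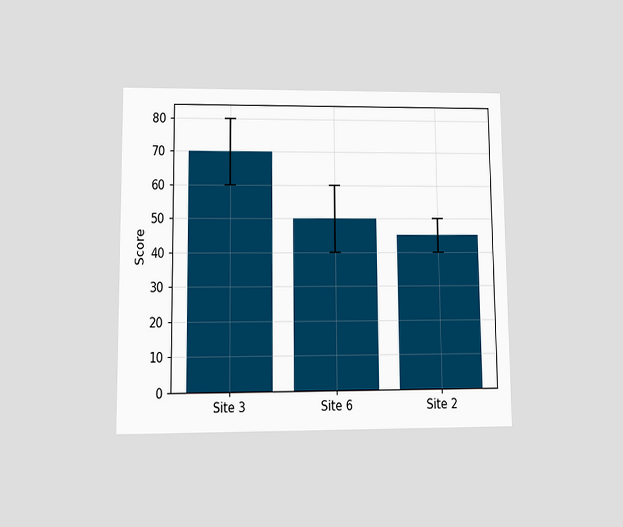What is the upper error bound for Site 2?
The chart is viewed at a slight angle. The Site 2 bar's upper whisker reaches 50.

50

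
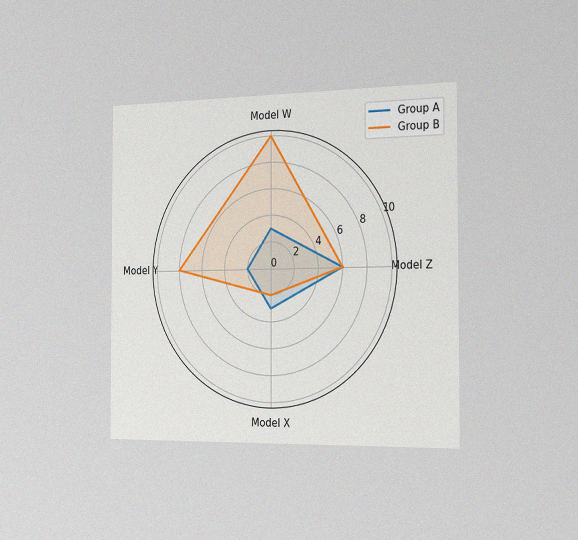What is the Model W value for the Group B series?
10

The chart is viewed slightly from the right, with some photo noise. On the Model W axis, Group B reaches 10.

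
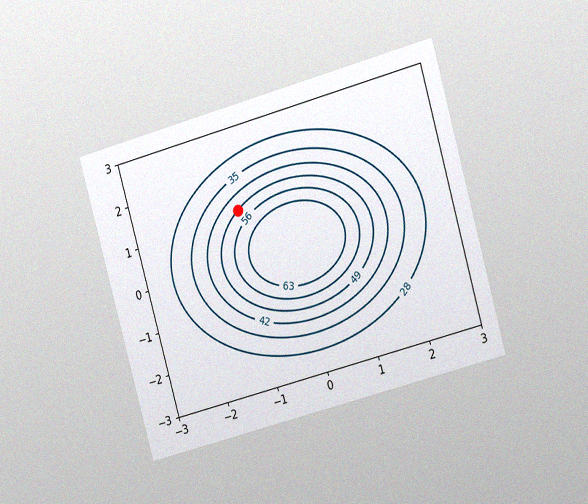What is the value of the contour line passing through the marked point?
The chart is tilted about 16° counter-clockwise and viewed slightly from the right, with some photo noise. The marked point sits on the contour labelled 49.

49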